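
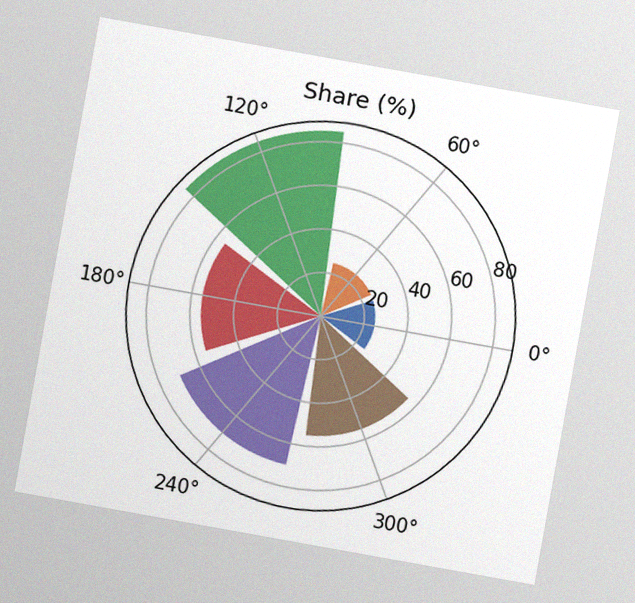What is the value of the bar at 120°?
The chart is tilted about 10° clockwise, with some photo noise. The bar at 120° reaches 85% on the radial axis.

85%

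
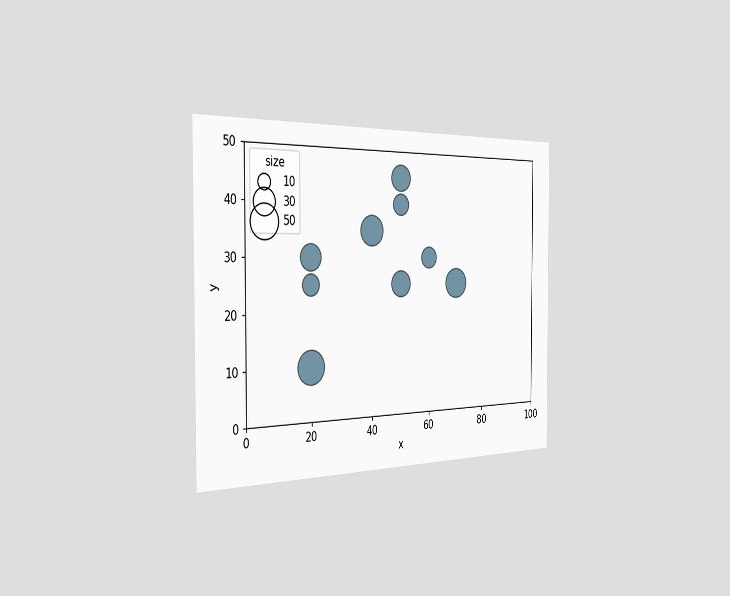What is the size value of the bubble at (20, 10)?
50

The chart is viewed slightly from the left. Matching the bubble at (20, 10) against the size legend gives 50.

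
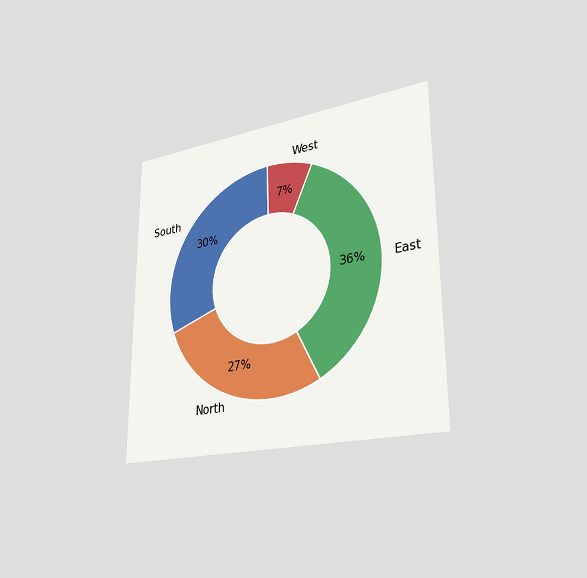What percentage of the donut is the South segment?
30%

The chart is viewed slightly from the right. The South segment takes up 30% of the ring.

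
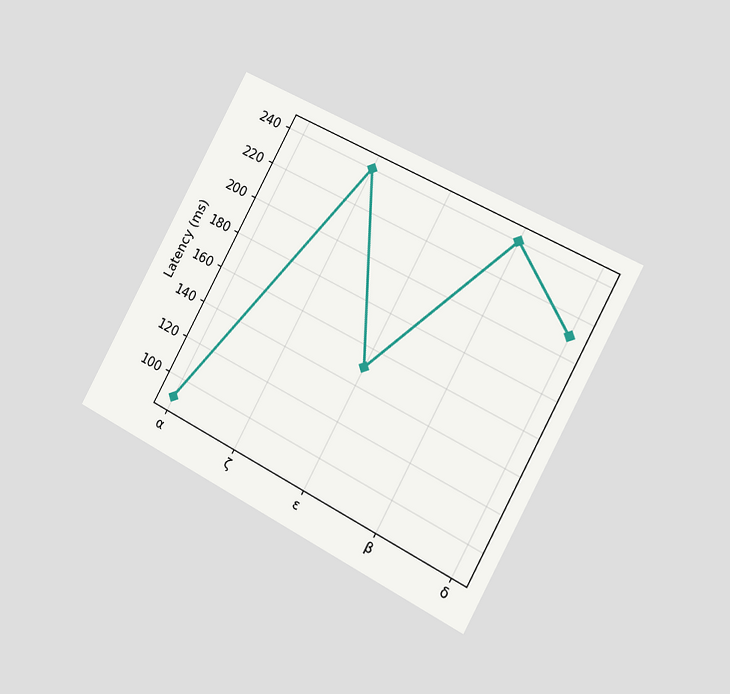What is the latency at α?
90ms

The chart is tilted about 28° clockwise and viewed slightly from the right. At α, the line is at 90ms.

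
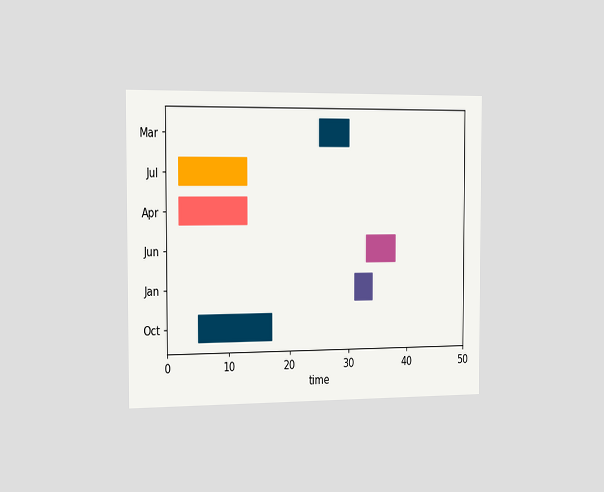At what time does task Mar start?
25

The chart is viewed slightly from the left. The Mar bar begins at t=25.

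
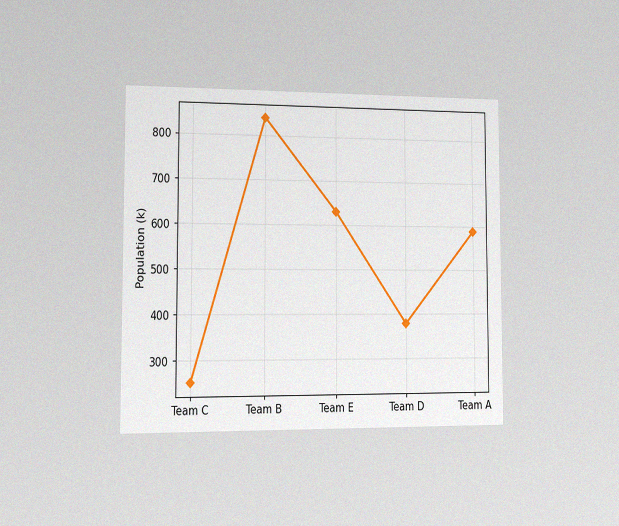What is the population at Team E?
The chart is viewed slightly from the left, with some photo noise. At Team E, the line is at 630k.

630k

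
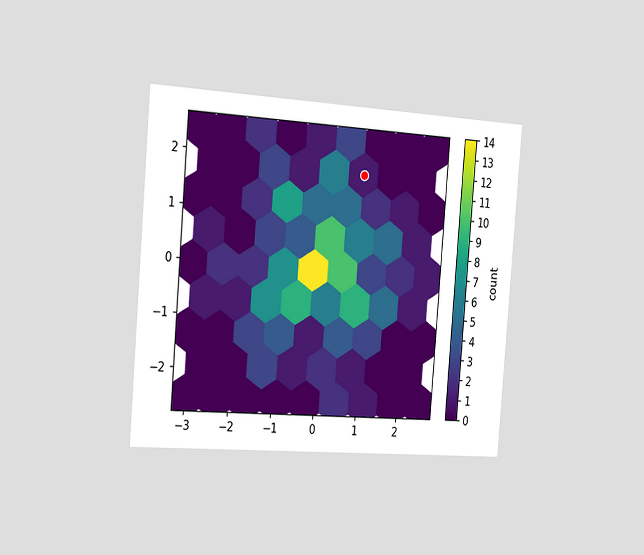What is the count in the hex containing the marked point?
The chart is tilted about 5° clockwise and viewed slightly from the left. The marked hex reads 1 on the colorbar.

1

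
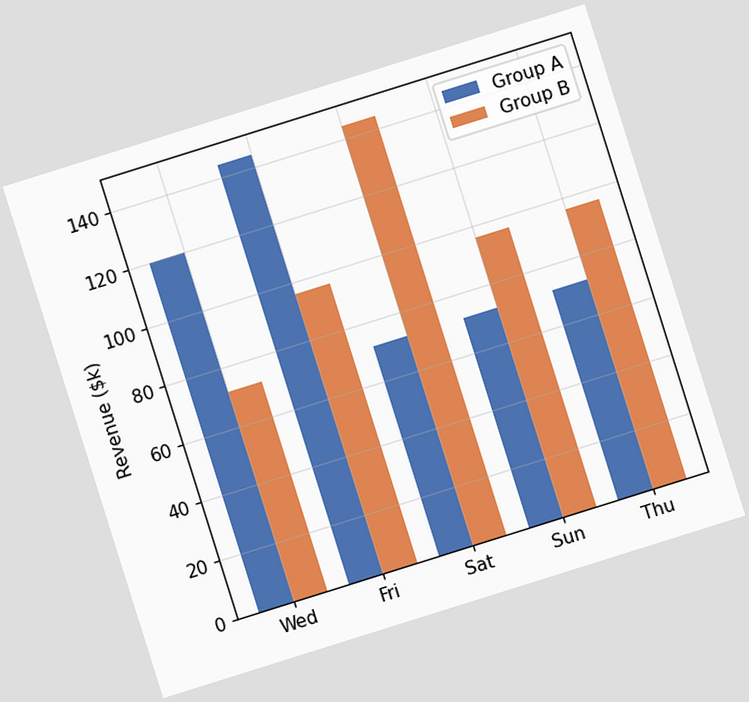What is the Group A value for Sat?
$72k

The chart is tilted about 17° counter-clockwise. The Group A bar at Sat reaches $72k on the y-axis.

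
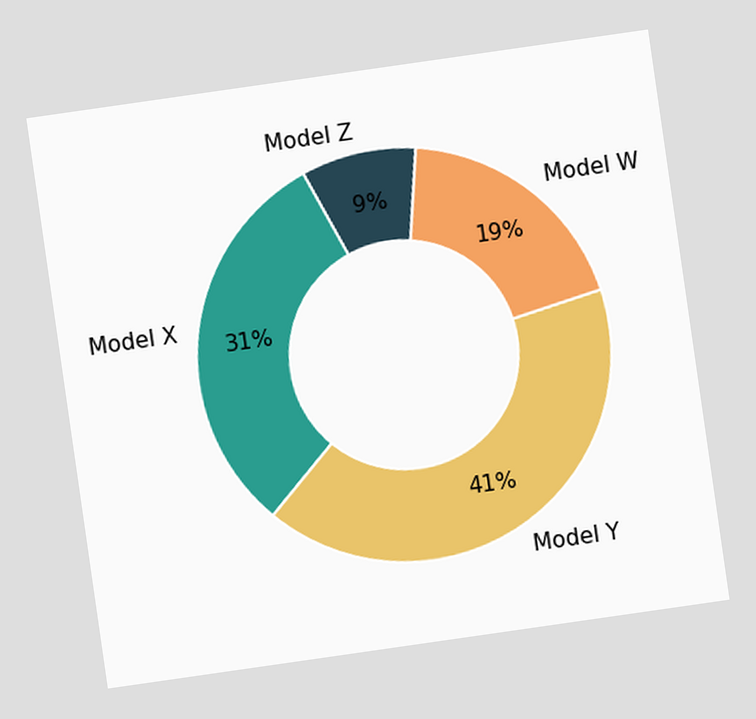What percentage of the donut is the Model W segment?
The chart is tilted about 8° counter-clockwise. The Model W segment takes up 19% of the ring.

19%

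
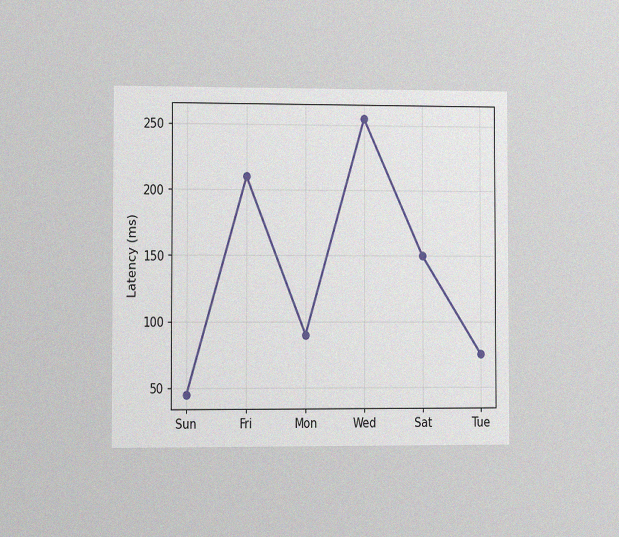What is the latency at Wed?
The chart is viewed slightly from the left, with some photo noise. At Wed, the line is at 255ms.

255ms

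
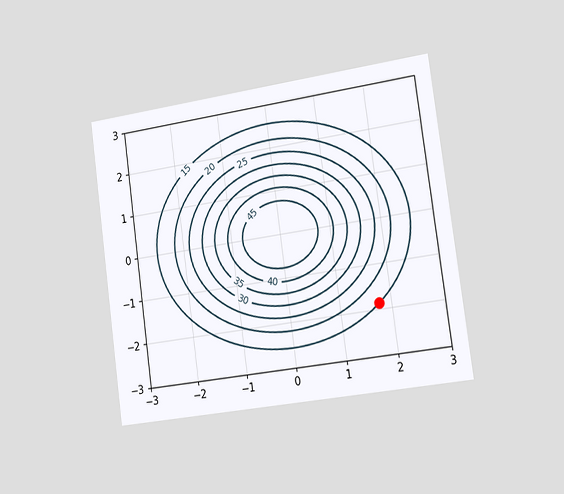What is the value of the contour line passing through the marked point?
15

The chart is tilted about 8° counter-clockwise and viewed slightly from the right. The marked point sits on the contour labelled 15.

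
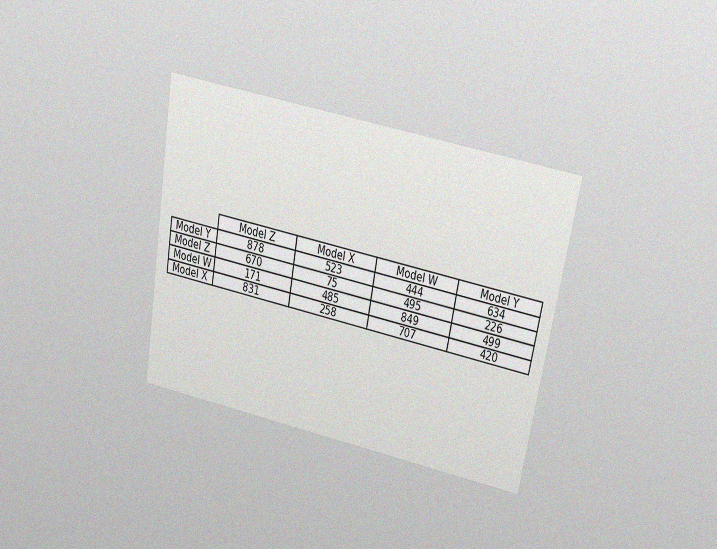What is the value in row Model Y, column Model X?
523

The chart is tilted about 10° clockwise and viewed slightly from above, with some photo noise. The (Model Y, Model X) cell reads 523.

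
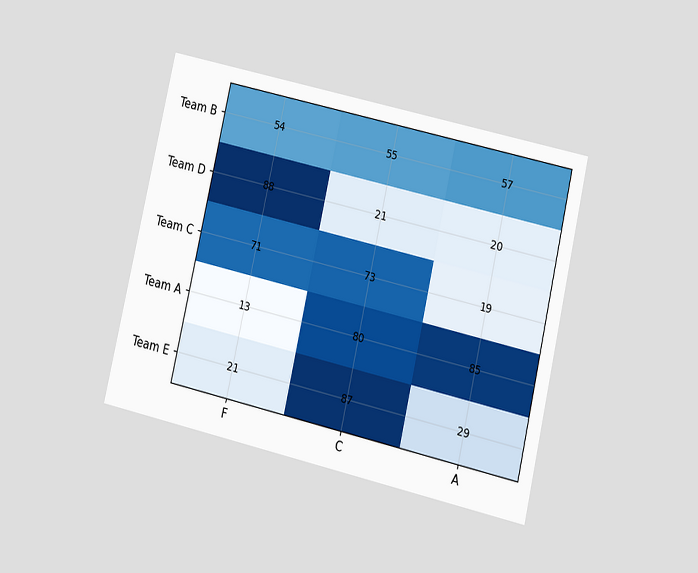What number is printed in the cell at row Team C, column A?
19

The chart is tilted about 13° clockwise and viewed at a slight angle. The (Team C, A) cell reads 19.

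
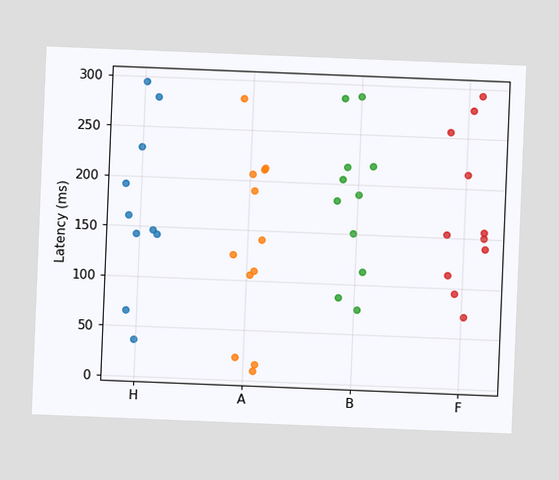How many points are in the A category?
The chart is tilted about 2° clockwise. Counting the markers in the A column gives 12.

12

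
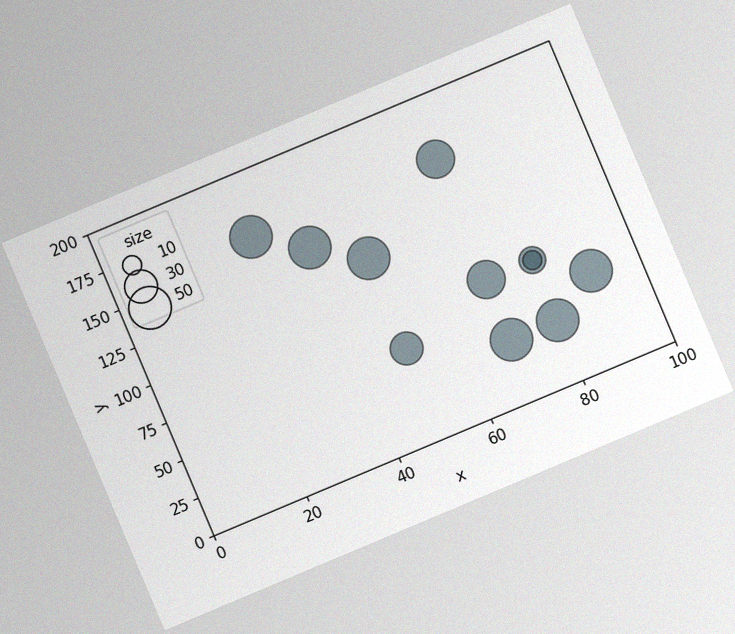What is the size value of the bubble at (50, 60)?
The chart is tilted about 23° counter-clockwise, with some photo noise. Matching the bubble at (50, 60) against the size legend gives 30.

30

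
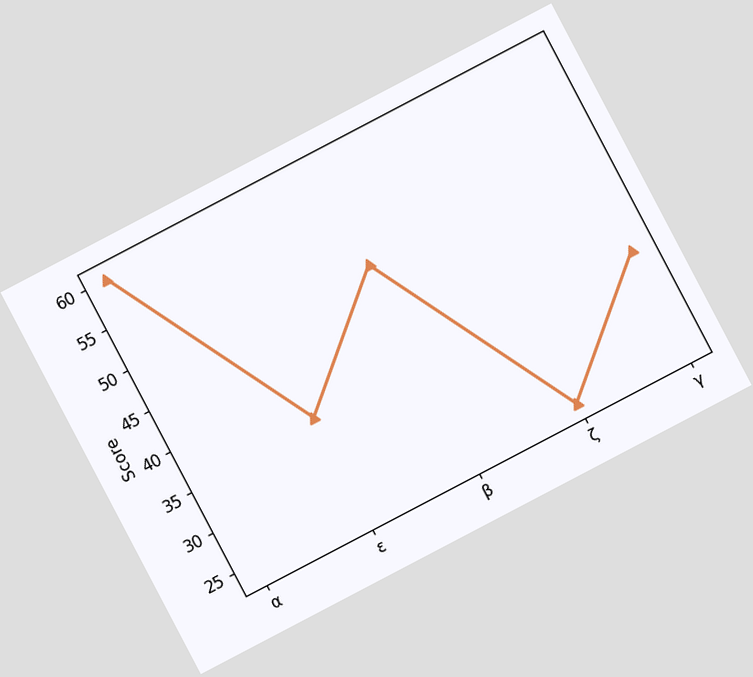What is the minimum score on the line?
The chart is tilted about 28° counter-clockwise. The lowest point is at ζ, and reading across to the y-axis gives 24.

24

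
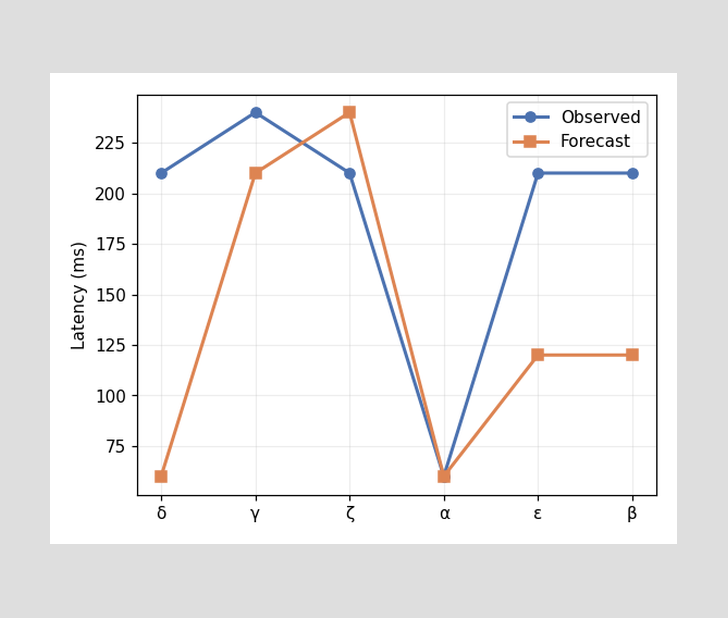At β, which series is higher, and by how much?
At β, Observed sits above the other line by 90ms.

Observed, by 90ms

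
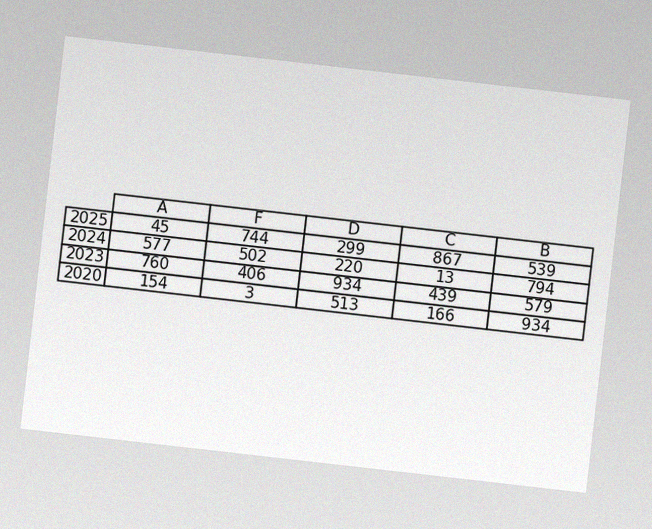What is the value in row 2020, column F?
3

The chart is tilted about 6° clockwise, with some photo noise. The (2020, F) cell reads 3.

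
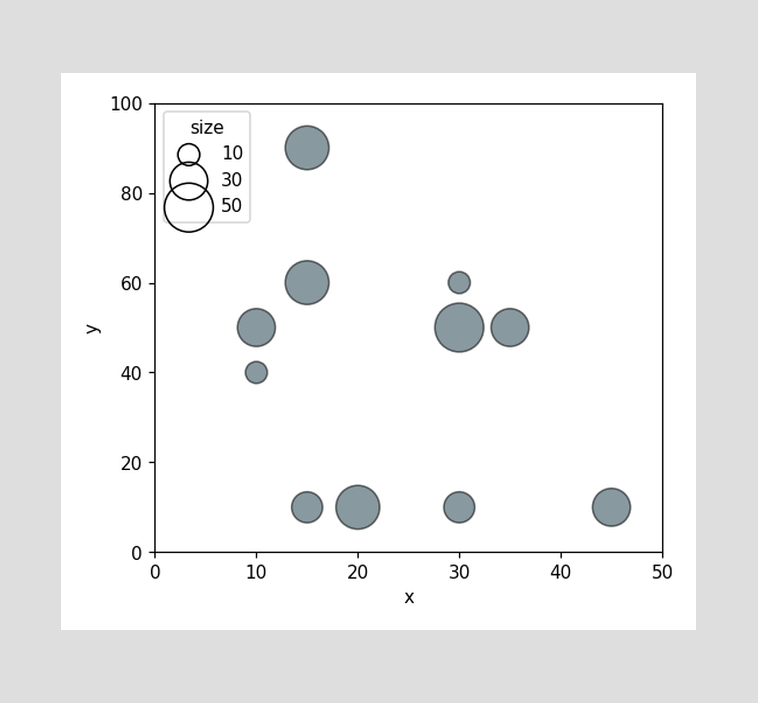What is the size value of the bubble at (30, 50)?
Matching the bubble at (30, 50) against the size legend gives 50.

50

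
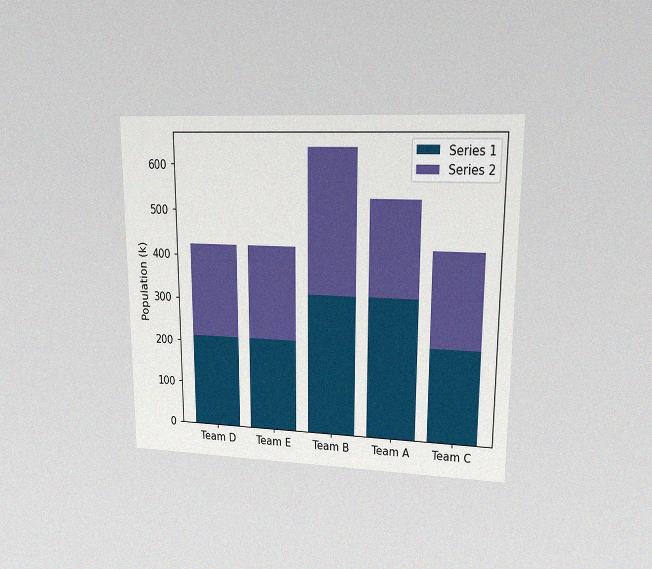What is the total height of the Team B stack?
The chart is viewed at a slight angle, with some photo noise. The Team B stack's top reaches 636k on the y-axis.

636k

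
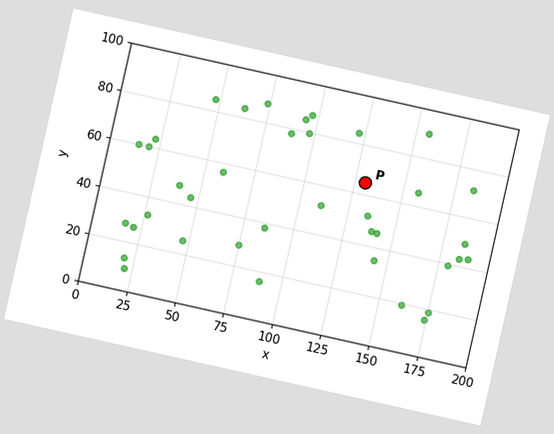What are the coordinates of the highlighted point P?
The chart is tilted about 13° clockwise. Following the gridlines from P to each axis, P sits at (130, 65).

(130, 65)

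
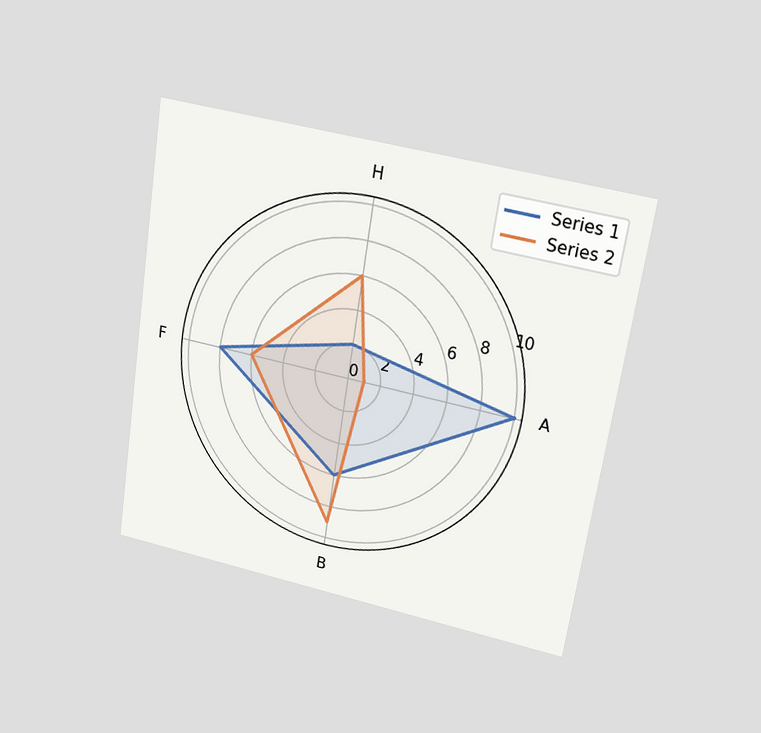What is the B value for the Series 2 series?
9

The chart is tilted about 9° clockwise and viewed at a slight angle. On the B axis, Series 2 reaches 9.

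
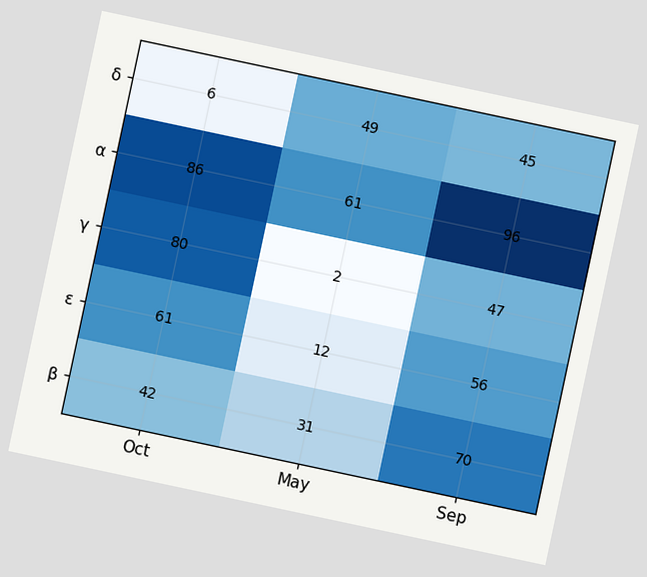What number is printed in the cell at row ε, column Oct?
The chart is tilted about 12° clockwise. The (ε, Oct) cell reads 61.

61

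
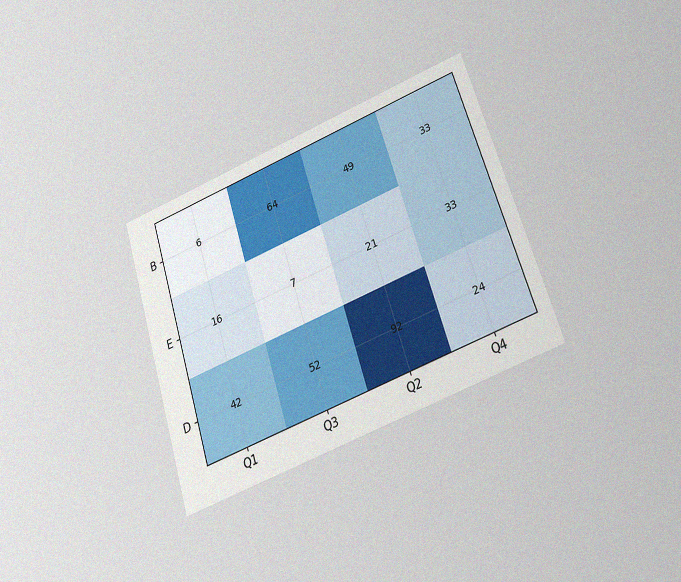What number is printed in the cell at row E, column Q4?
33

The chart is tilted about 18° counter-clockwise and viewed at a slight angle, with some photo noise. The (E, Q4) cell reads 33.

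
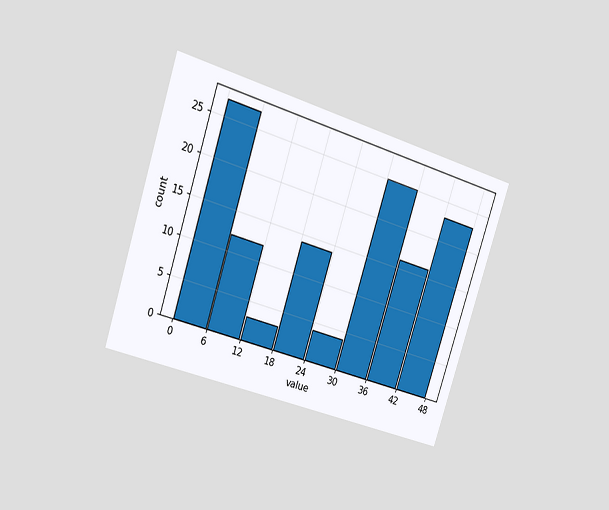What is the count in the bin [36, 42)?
The chart is tilted about 18° clockwise and viewed slightly from the left. The [36, 42) bin has height 16.

16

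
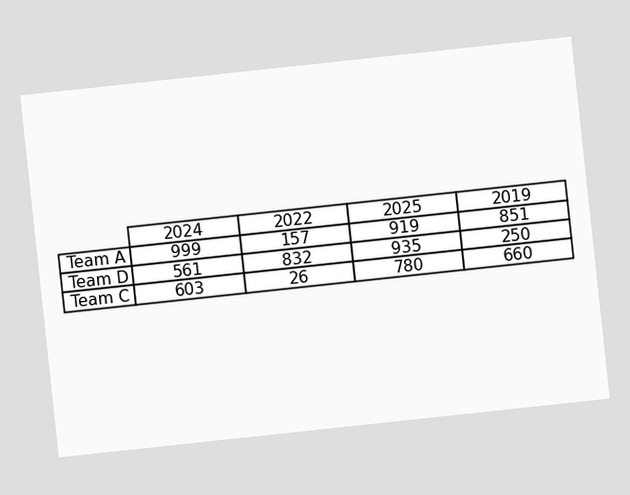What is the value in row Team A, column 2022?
The chart is tilted about 6° counter-clockwise. The (Team A, 2022) cell reads 157.

157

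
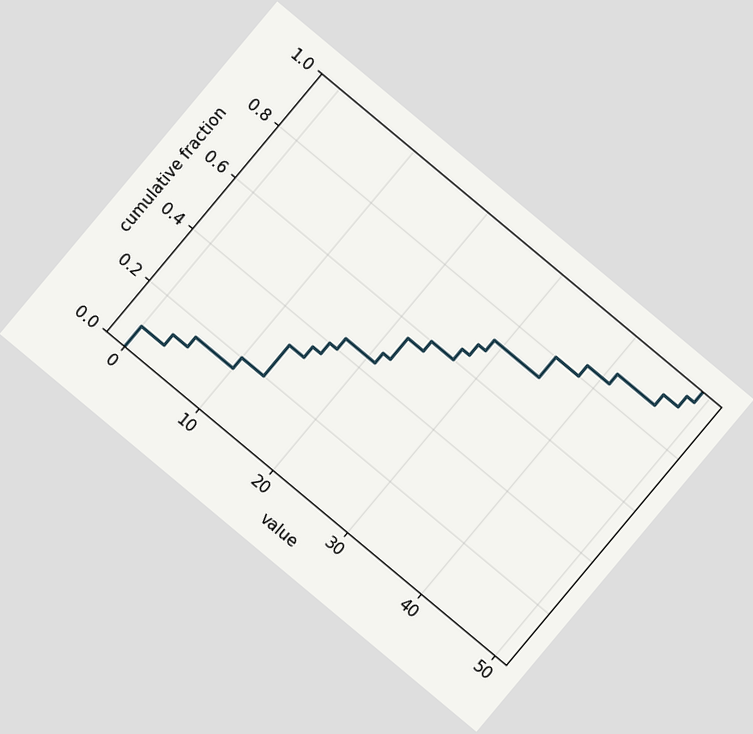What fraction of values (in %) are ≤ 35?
The chart is tilted about 40° clockwise. At x=35 the ECDF step is at 80%.

80%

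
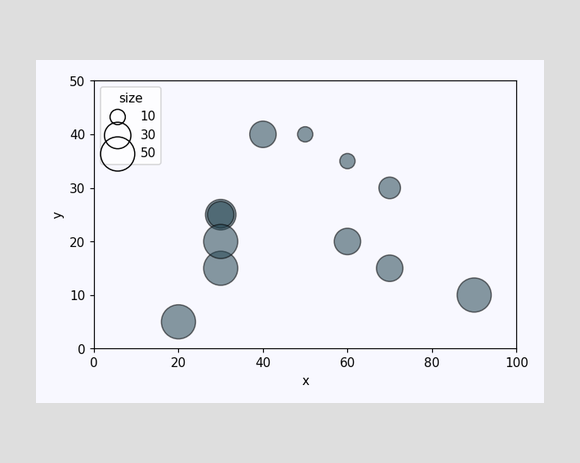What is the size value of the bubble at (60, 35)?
Matching the bubble at (60, 35) against the size legend gives 10.

10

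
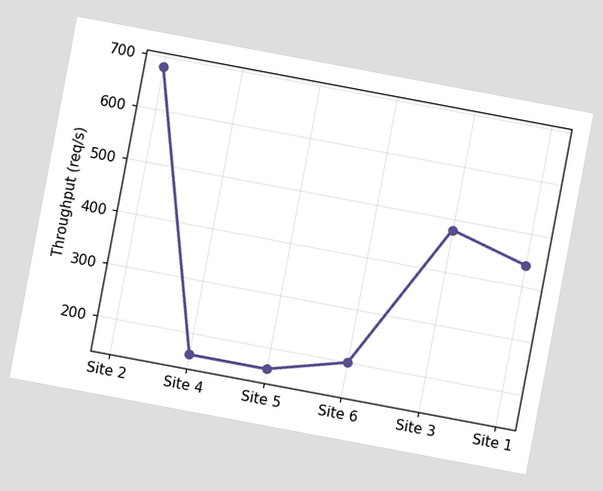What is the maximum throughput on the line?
680req/s

The chart is tilted about 11° clockwise. The highest point is at Site 2, and reading across to the y-axis gives 680req/s.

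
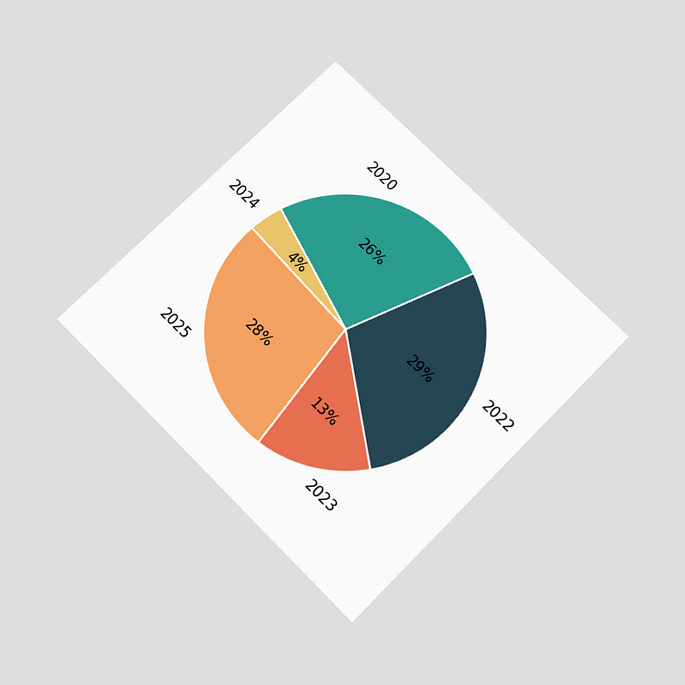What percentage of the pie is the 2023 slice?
13%

The chart is tilted about 45° clockwise and viewed slightly from below. The 2023 slice takes up 13% of the pie.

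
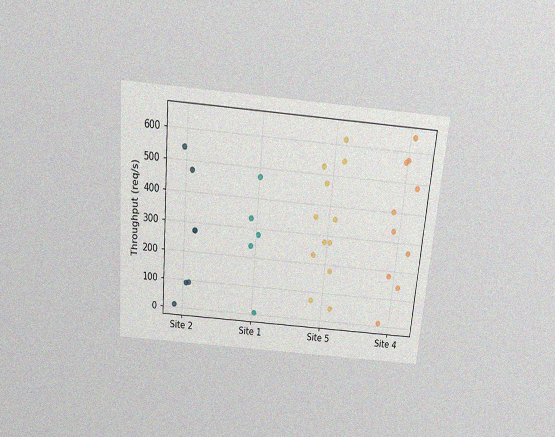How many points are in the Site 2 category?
The chart is tilted about 5° clockwise and viewed slightly from above, with some photo noise. Counting the markers in the Site 2 column gives 7.

7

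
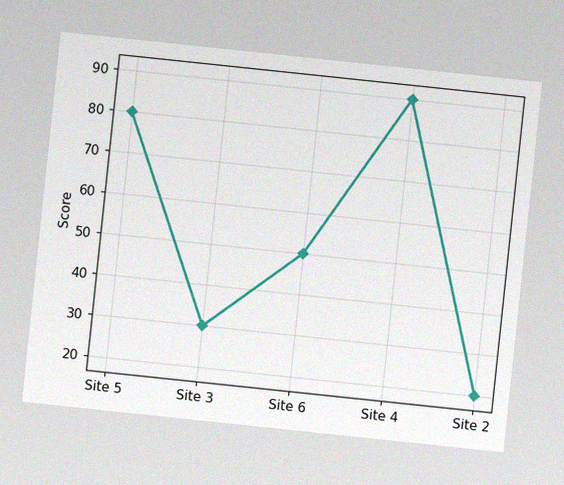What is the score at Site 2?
20

The chart is tilted about 6° clockwise, with some photo noise. At Site 2, the line is at 20.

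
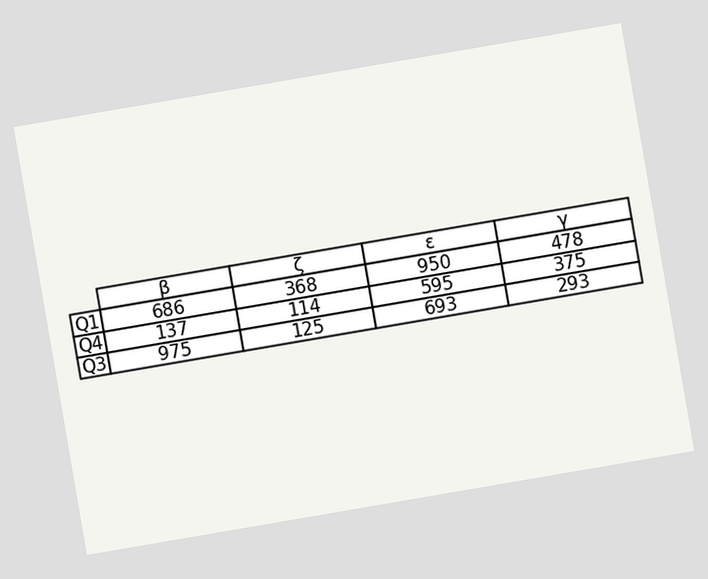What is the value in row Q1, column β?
686

The chart is tilted about 10° counter-clockwise. The (Q1, β) cell reads 686.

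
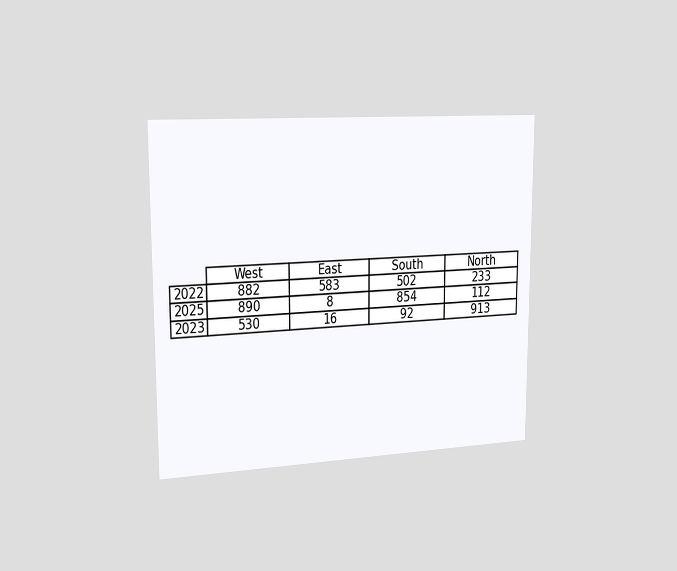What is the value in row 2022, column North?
233

The chart is viewed slightly from the left. The (2022, North) cell reads 233.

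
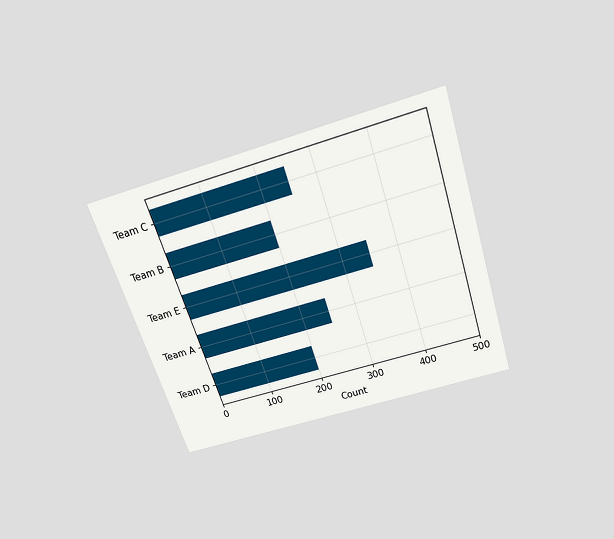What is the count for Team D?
The chart is tilted about 18° counter-clockwise and viewed slightly from above. Reading along the chart's x-axis, the Team D bar reaches 200.

200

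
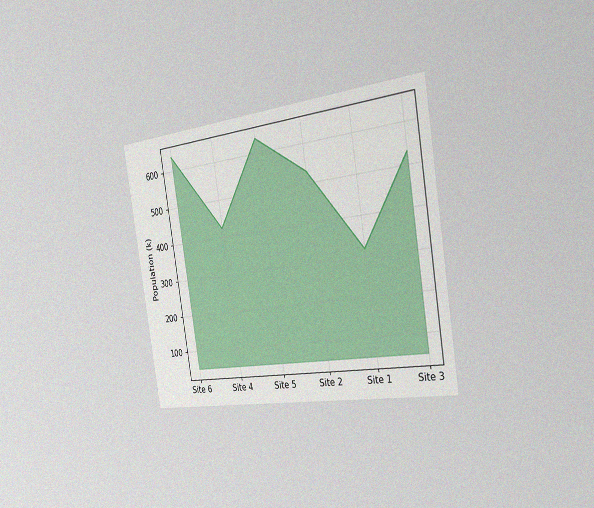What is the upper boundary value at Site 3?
The chart is tilted about 9° counter-clockwise and viewed slightly from the right, with some photo noise. At Site 3 the upper boundary is at 530k.

530k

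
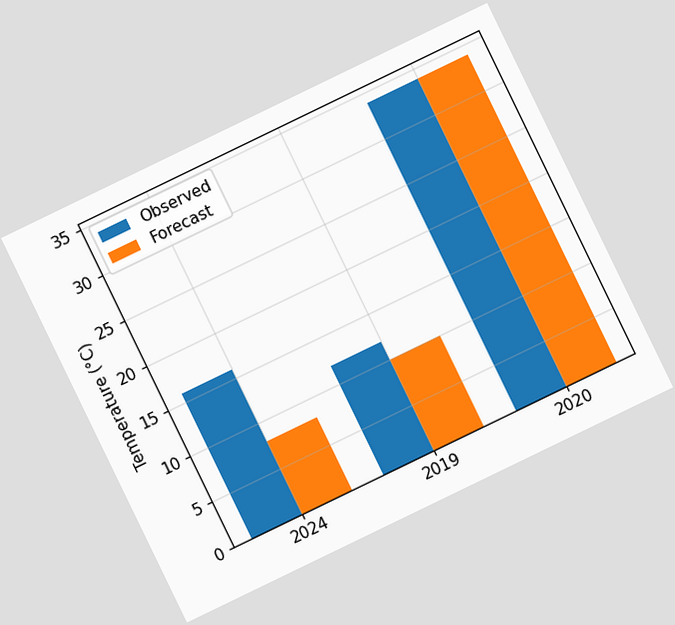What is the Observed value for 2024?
The chart is tilted about 26° counter-clockwise. The Observed bar at 2024 reaches 16°C on the y-axis.

16°C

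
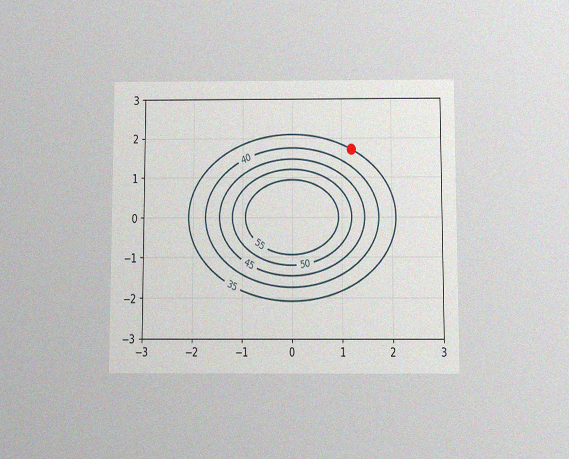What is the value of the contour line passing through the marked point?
The chart is viewed slightly from below, with some photo noise. The marked point sits on the contour labelled 35.

35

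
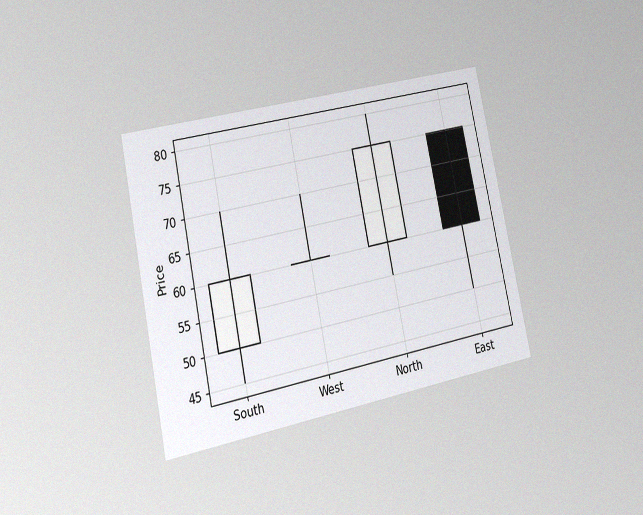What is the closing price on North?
75

The chart is tilted about 12° counter-clockwise and viewed at a slight angle, with some photo noise. The North candle closes at 75.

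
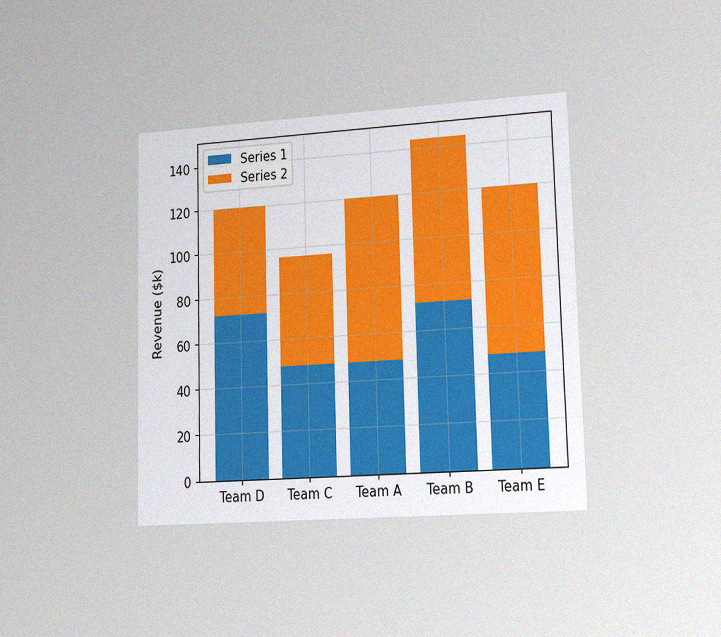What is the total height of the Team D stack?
$120k

The chart is viewed slightly from the right, with some photo noise. The Team D stack's top reaches $120k on the y-axis.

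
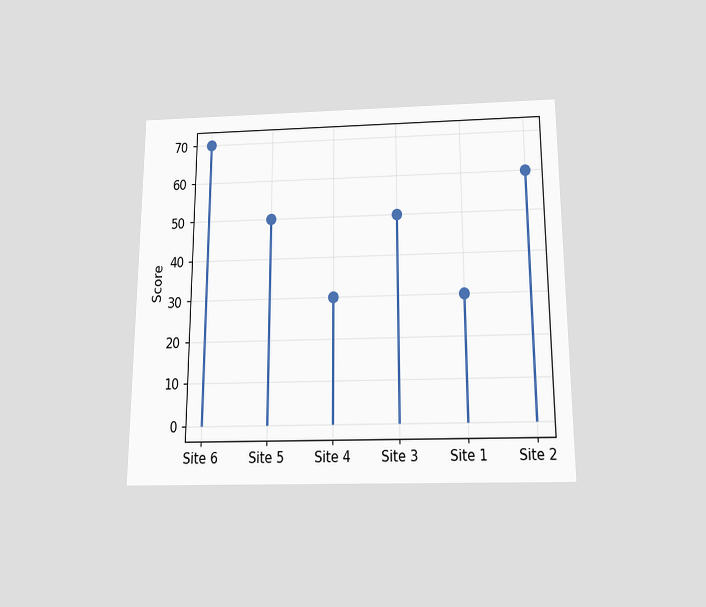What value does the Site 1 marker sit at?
The chart is viewed slightly from below. The Site 1 marker sits at 30.

30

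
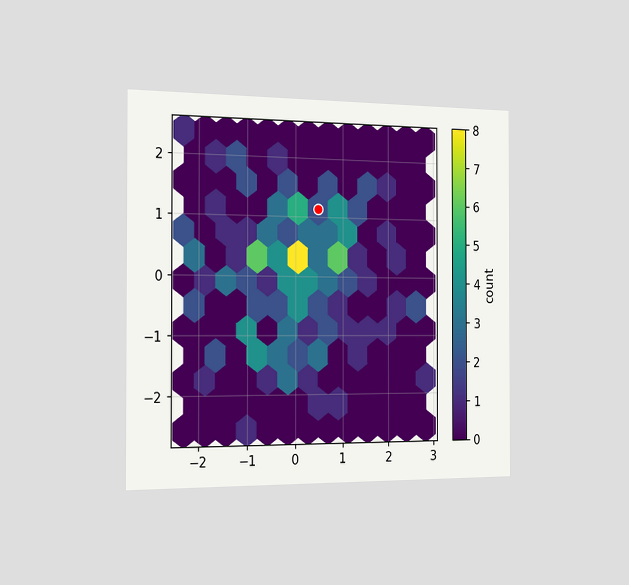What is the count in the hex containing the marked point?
The chart is viewed slightly from the left. The marked hex reads 2 on the colorbar.

2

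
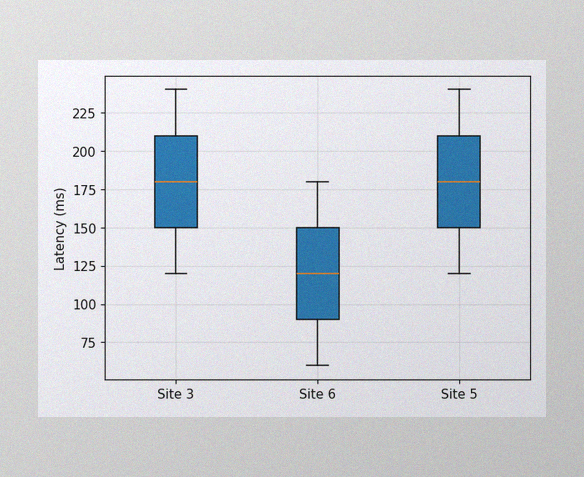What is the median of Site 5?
180ms

The image has some photo noise and uneven lighting. The median line in the Site 5 box sits at 180ms.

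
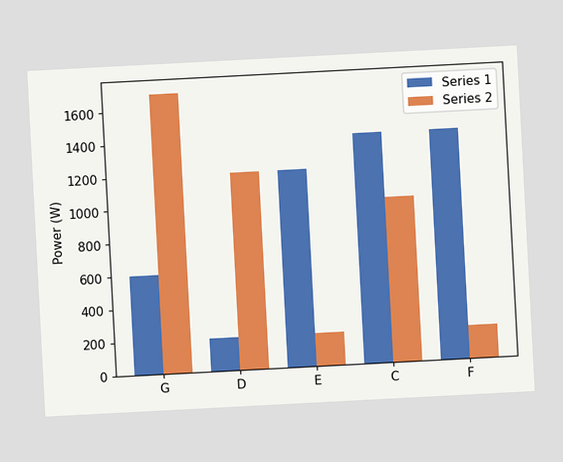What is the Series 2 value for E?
200W

The chart is tilted about 3° counter-clockwise. The Series 2 bar at E reaches 200W on the y-axis.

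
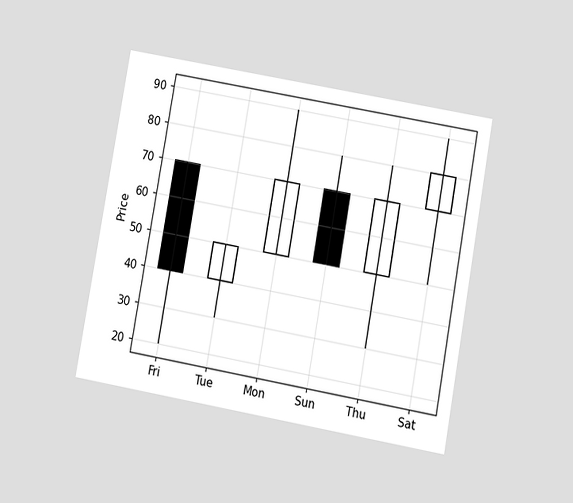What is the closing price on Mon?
The chart is tilted about 10° clockwise and viewed at a slight angle. The Mon candle closes at 70.

70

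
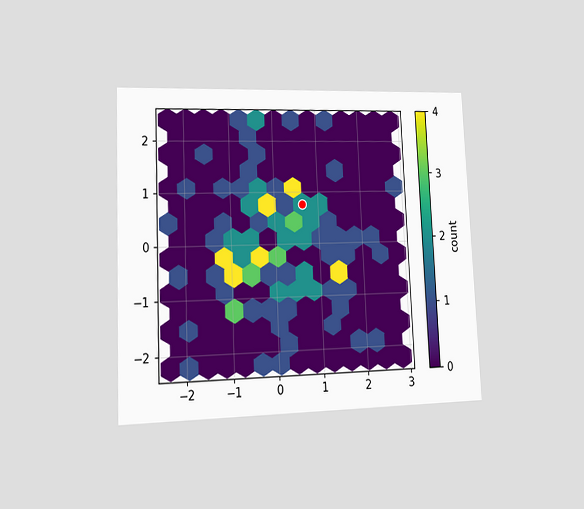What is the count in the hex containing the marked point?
The chart is tilted about 2° counter-clockwise and viewed at a slight angle. The marked hex reads 2 on the colorbar.

2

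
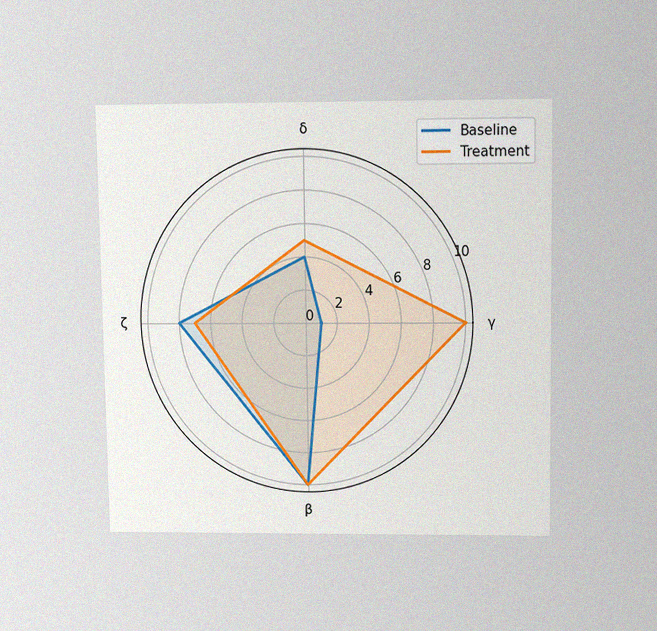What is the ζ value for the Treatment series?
The chart is viewed slightly from above, with some photo noise. On the ζ axis, Treatment reaches 7.

7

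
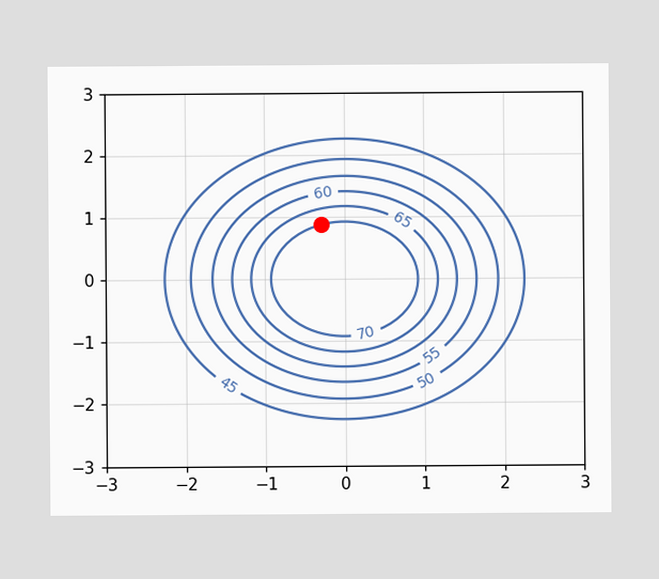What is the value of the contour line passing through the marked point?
70

The marked point sits on the contour labelled 70.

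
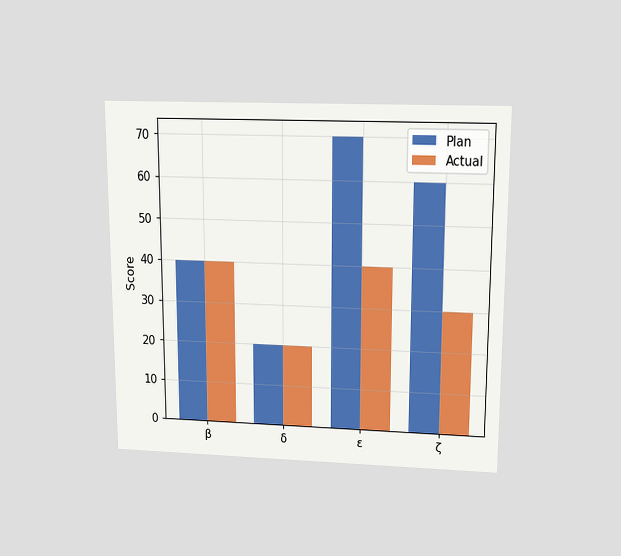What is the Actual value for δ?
20

The chart is viewed slightly from above. The Actual bar at δ reaches 20 on the y-axis.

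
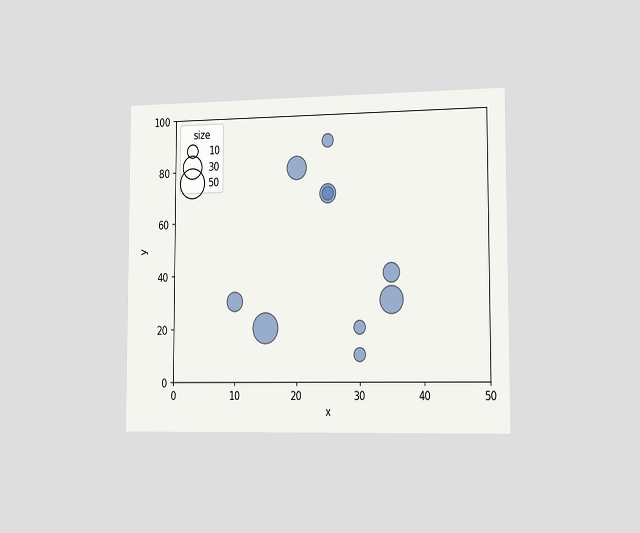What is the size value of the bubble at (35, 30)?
40

The chart is viewed slightly from the right. Matching the bubble at (35, 30) against the size legend gives 40.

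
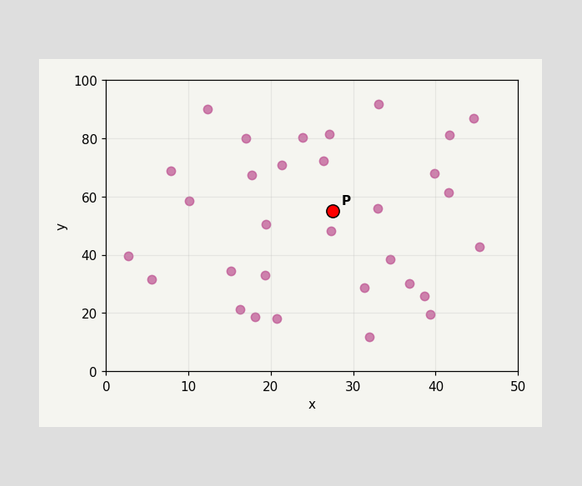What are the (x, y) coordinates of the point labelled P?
(27.5, 55)

Following the gridlines from P to each axis, P sits at (27.5, 55).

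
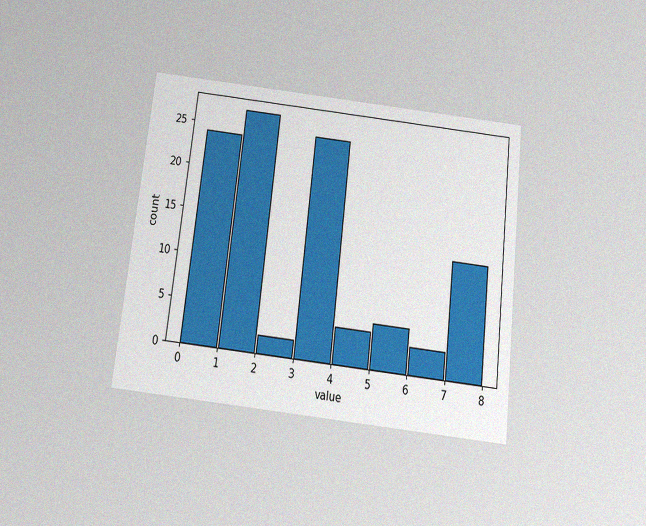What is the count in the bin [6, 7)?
3

The chart is tilted about 7° clockwise and viewed slightly from below, with some photo noise. The [6, 7) bin has height 3.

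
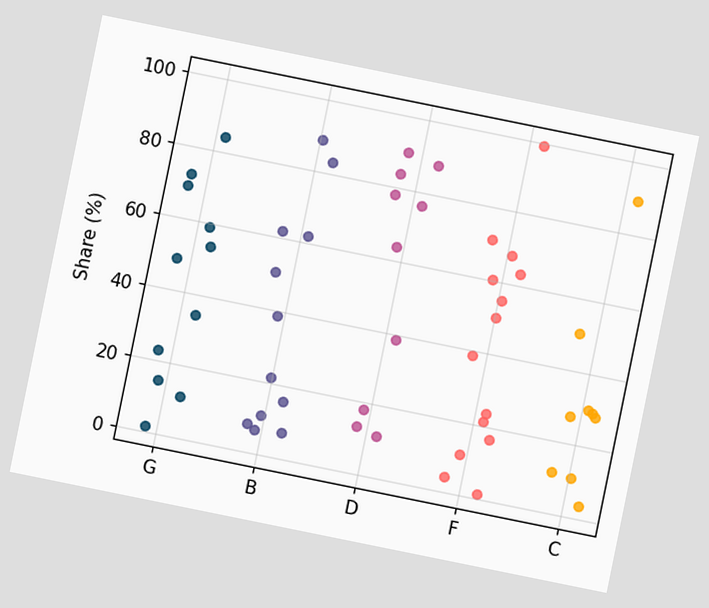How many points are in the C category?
The chart is tilted about 11° clockwise. Counting the markers in the C column gives 9.

9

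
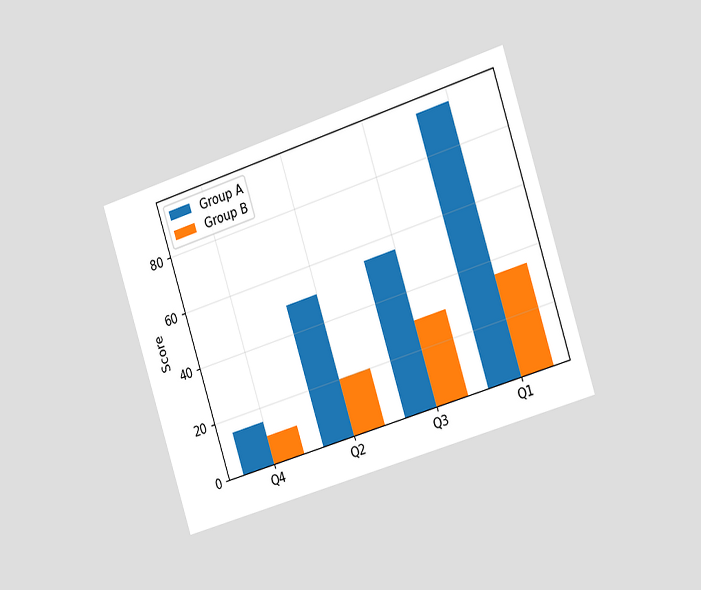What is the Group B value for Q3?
30

The chart is tilted about 18° counter-clockwise and viewed slightly from the right. The Group B bar at Q3 reaches 30 on the y-axis.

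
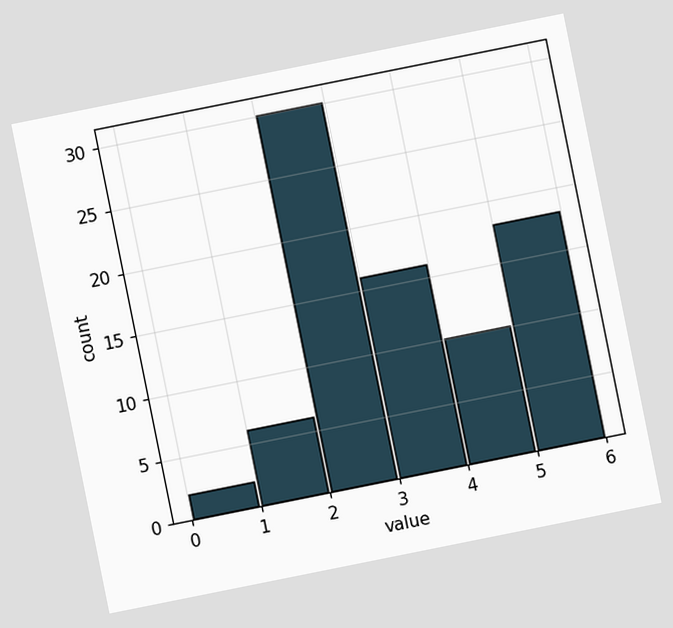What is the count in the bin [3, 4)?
16

The chart is tilted about 11° counter-clockwise. The [3, 4) bin has height 16.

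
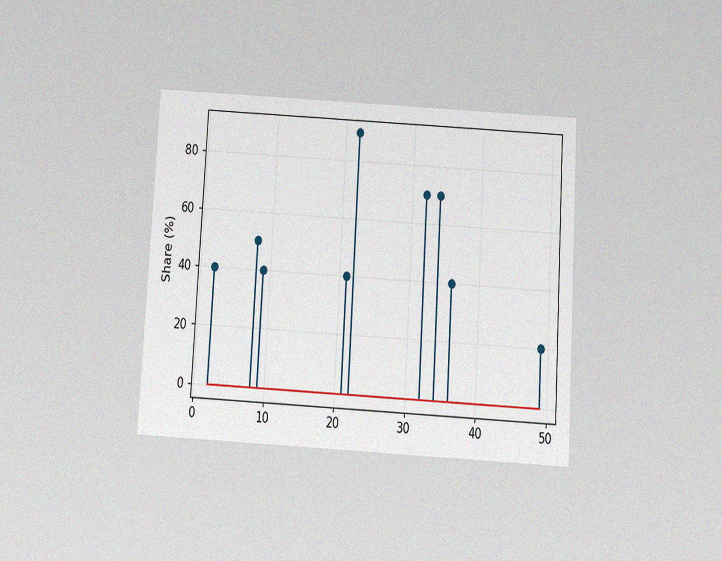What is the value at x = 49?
20%

The chart is tilted about 3° clockwise and viewed slightly from below, with some photo noise. The stem at x=49 reaches 20%.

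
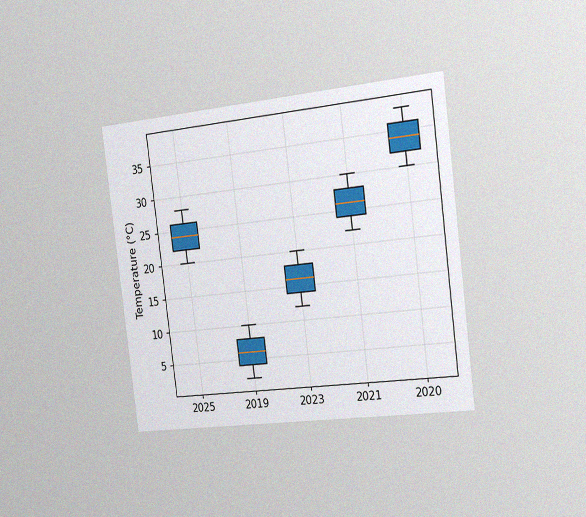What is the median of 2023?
16°C

The chart is tilted about 7° counter-clockwise and viewed slightly from the right, with some photo noise. The median line in the 2023 box sits at 16°C.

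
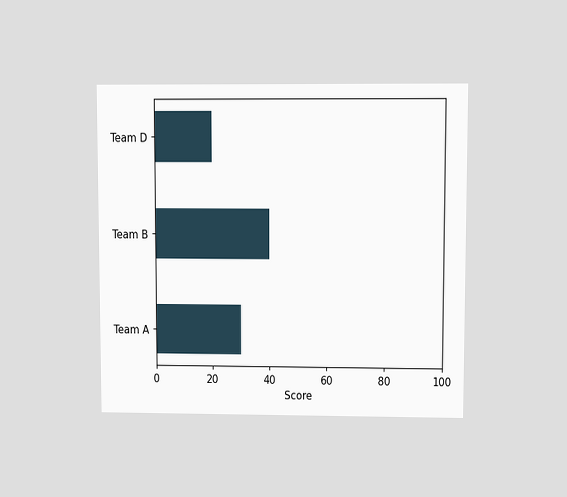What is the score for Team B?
40

The chart is viewed at a slight angle. Reading along the chart's x-axis, the Team B bar reaches 40.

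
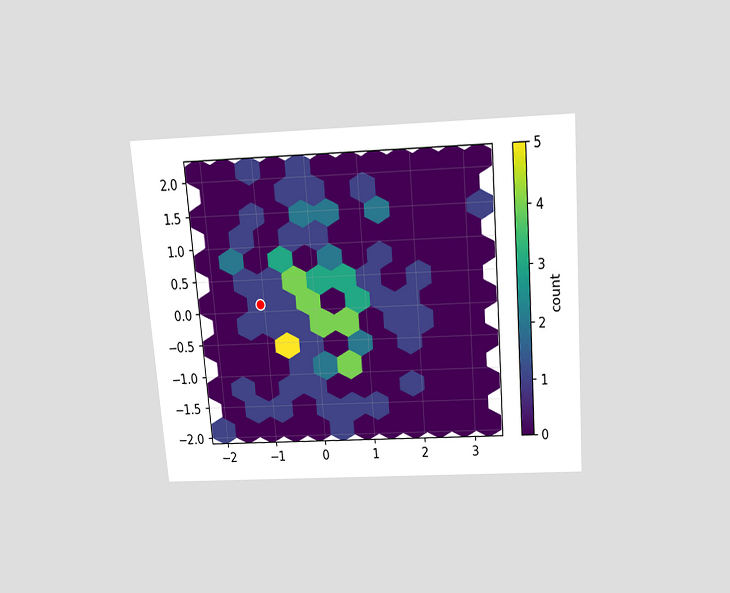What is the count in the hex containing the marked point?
The chart is tilted about 5° counter-clockwise and viewed slightly from above. The marked hex reads 1 on the colorbar.

1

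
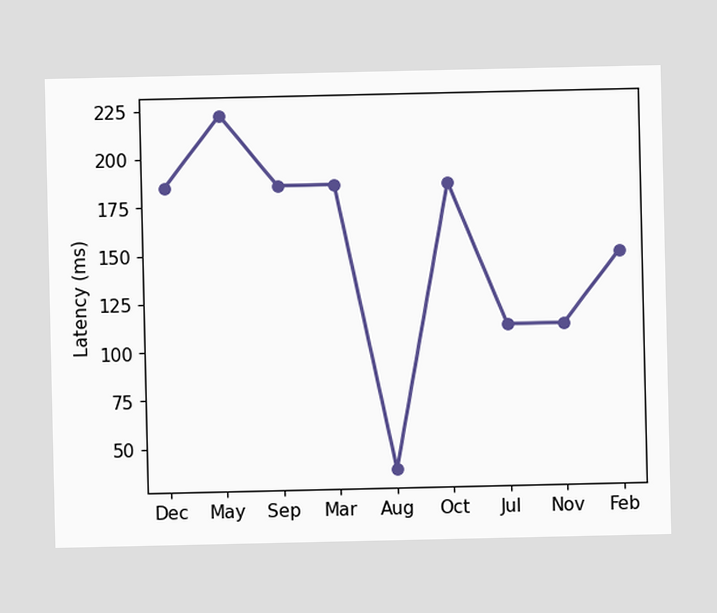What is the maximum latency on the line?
222ms

The highest point is at May, and reading across to the y-axis gives 222ms.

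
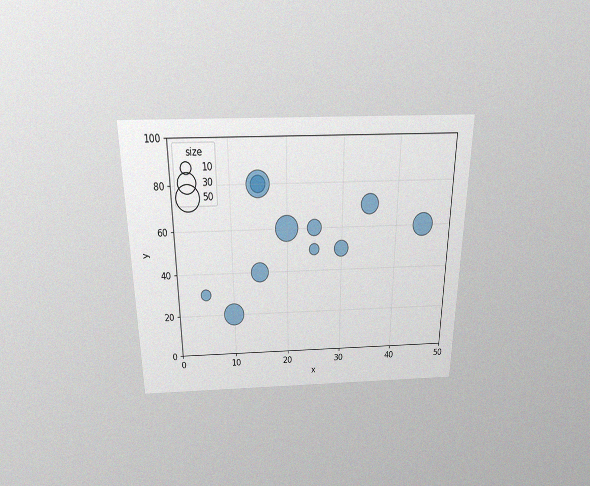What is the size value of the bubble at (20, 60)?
The chart is viewed slightly from above, with some photo noise. Matching the bubble at (20, 60) against the size legend gives 50.

50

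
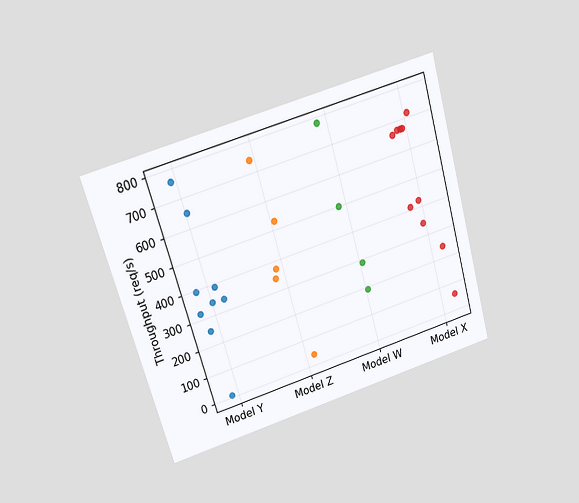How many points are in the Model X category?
10

The chart is tilted about 16° counter-clockwise and viewed at a slight angle. Counting the markers in the Model X column gives 10.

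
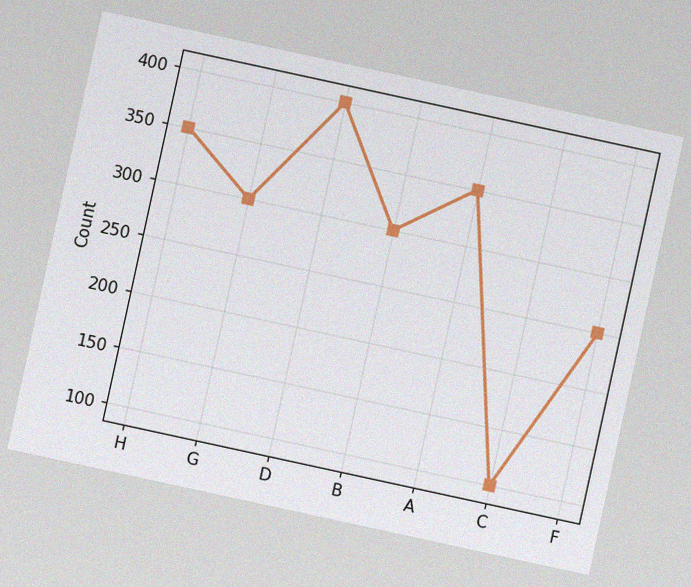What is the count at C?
100

The chart is tilted about 12° clockwise, with some photo noise. At C, the line is at 100.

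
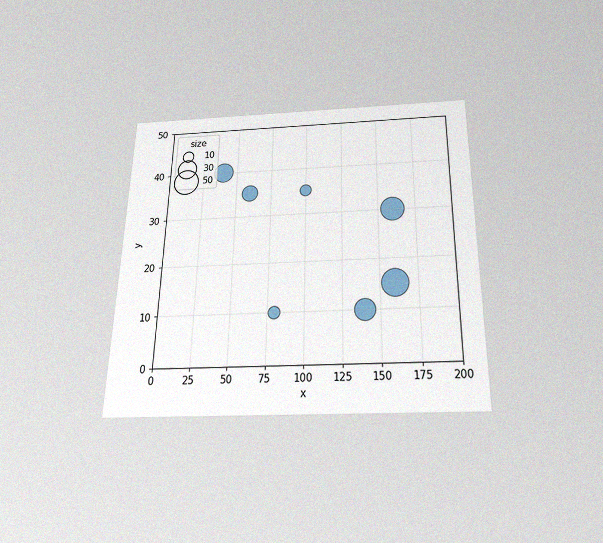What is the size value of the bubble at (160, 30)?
The chart is viewed slightly from below, with some photo noise. Matching the bubble at (160, 30) against the size legend gives 40.

40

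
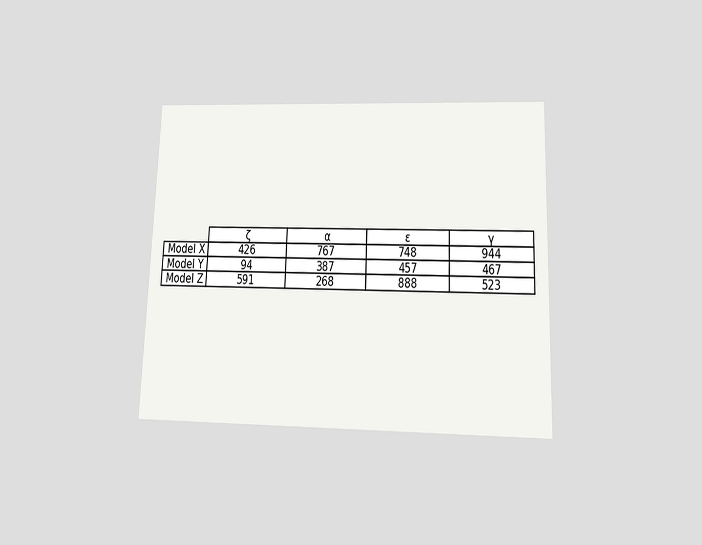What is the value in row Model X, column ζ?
426

The chart is tilted about 2° clockwise and viewed slightly from below. The (Model X, ζ) cell reads 426.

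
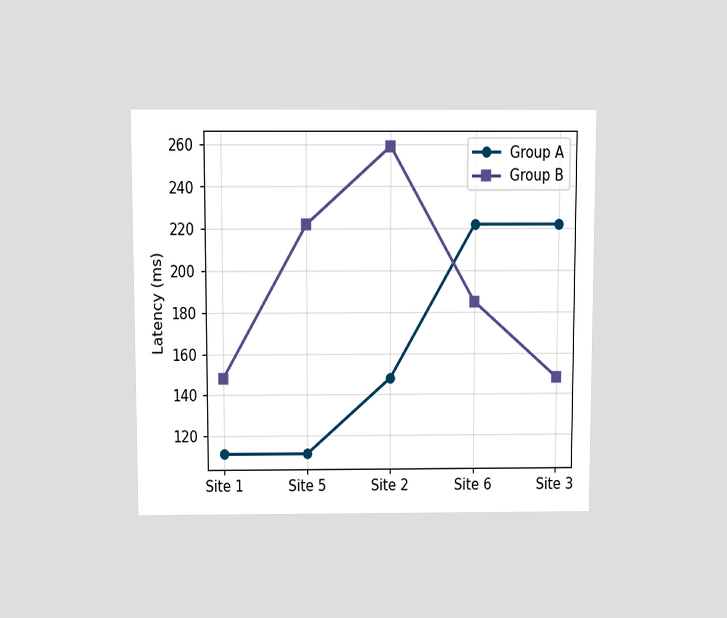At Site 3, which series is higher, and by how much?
Group A, by 74ms

The chart is viewed slightly from above. At Site 3, Group A sits above the other line by 74ms.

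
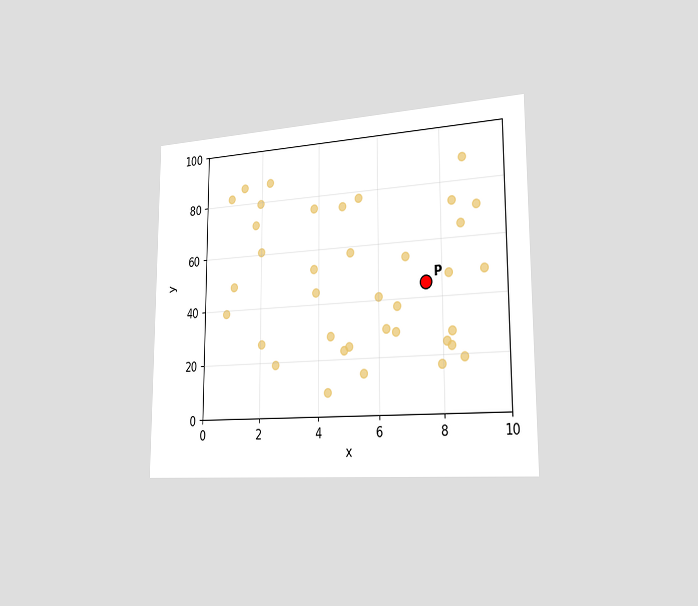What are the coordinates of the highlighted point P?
(7.5, 45)

The chart is viewed slightly from the right. Following the gridlines from P to each axis, P sits at (7.5, 45).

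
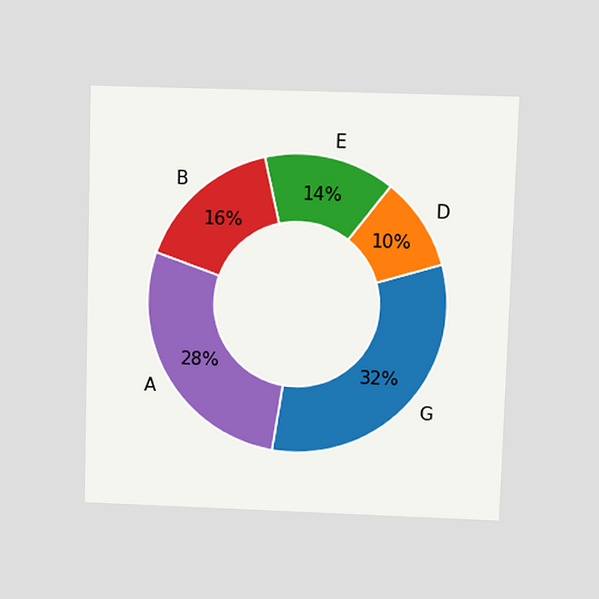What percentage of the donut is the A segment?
28%

The chart is viewed at a slight angle. The A segment takes up 28% of the ring.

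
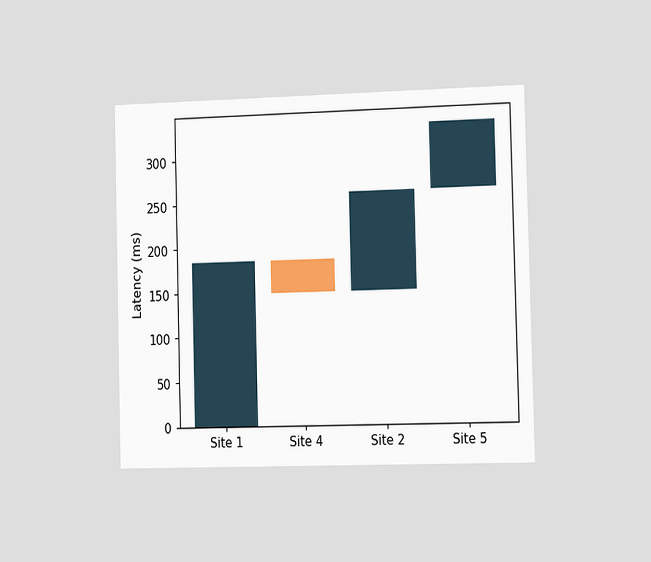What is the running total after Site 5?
333ms

The chart is viewed slightly from the right. After Site 5 the running total reaches 333ms.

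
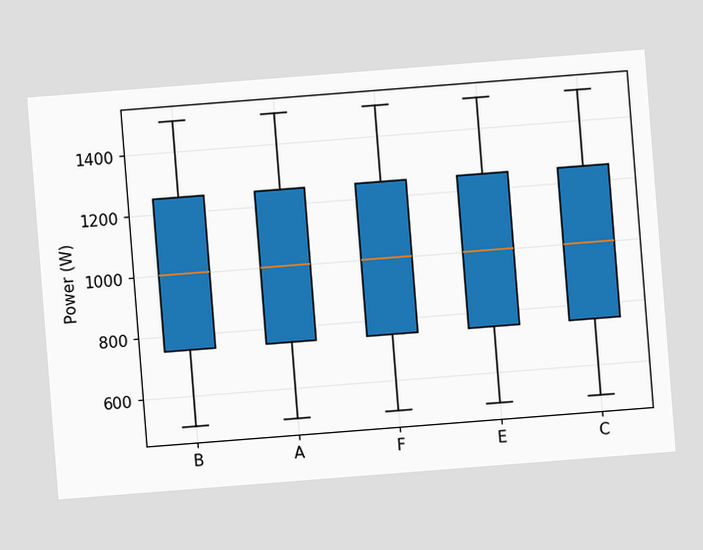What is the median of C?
1000W

The chart is tilted about 4° counter-clockwise. The median line in the C box sits at 1000W.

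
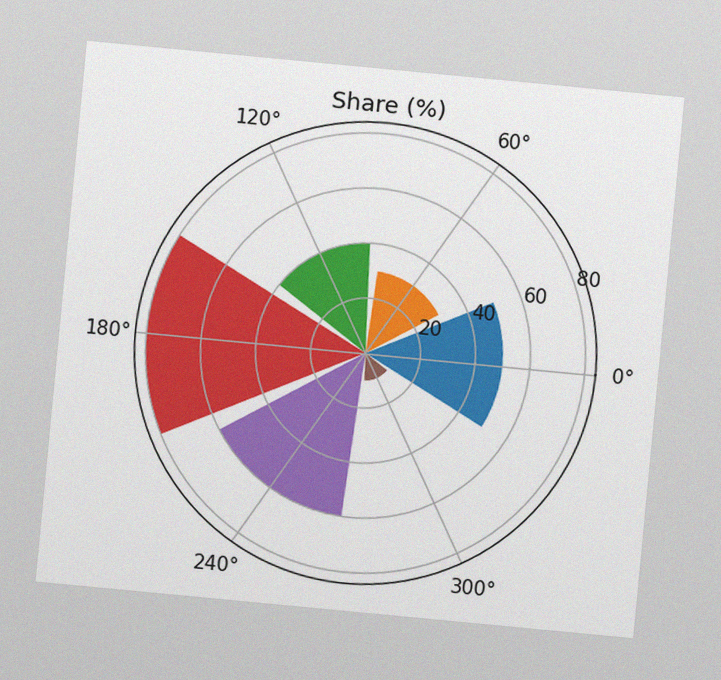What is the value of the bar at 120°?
40%

The chart is tilted about 5° clockwise, with some photo noise. The bar at 120° reaches 40% on the radial axis.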